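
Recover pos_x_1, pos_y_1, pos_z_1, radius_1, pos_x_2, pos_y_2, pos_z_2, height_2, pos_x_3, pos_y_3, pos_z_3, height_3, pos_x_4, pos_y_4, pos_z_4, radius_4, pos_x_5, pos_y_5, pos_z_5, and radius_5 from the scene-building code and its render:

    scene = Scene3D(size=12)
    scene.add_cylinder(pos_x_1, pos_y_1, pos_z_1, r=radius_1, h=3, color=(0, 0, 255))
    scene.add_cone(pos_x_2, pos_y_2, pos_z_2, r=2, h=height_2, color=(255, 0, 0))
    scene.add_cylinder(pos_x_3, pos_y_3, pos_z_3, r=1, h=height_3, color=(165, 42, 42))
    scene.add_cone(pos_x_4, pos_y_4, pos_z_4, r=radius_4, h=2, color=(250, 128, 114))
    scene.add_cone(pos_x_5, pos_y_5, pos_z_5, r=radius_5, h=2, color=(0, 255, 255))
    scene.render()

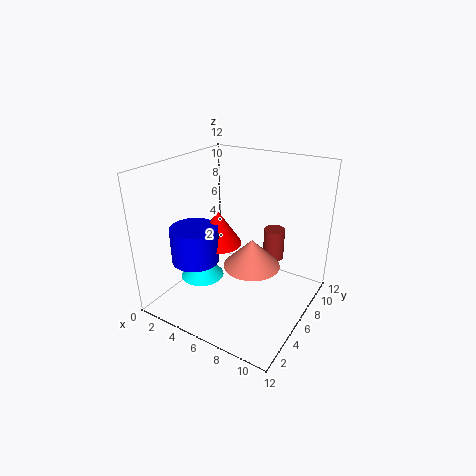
pos_x_1 = 3, pos_y_1 = 4, pos_z_1 = 4, radius_1 = 2, pos_x_2 = 4, pos_y_2 = 6, pos_z_2 = 5, height_2 = 3, pos_x_3 = 7, pos_y_3 = 11, pos_z_3 = 2, height_3 = 3, pos_x_4 = 9, pos_y_4 = 3, pos_z_4 = 6, radius_4 = 2, pos_x_5 = 2, pos_y_5 = 6, pos_z_5 = 1, radius_5 = 2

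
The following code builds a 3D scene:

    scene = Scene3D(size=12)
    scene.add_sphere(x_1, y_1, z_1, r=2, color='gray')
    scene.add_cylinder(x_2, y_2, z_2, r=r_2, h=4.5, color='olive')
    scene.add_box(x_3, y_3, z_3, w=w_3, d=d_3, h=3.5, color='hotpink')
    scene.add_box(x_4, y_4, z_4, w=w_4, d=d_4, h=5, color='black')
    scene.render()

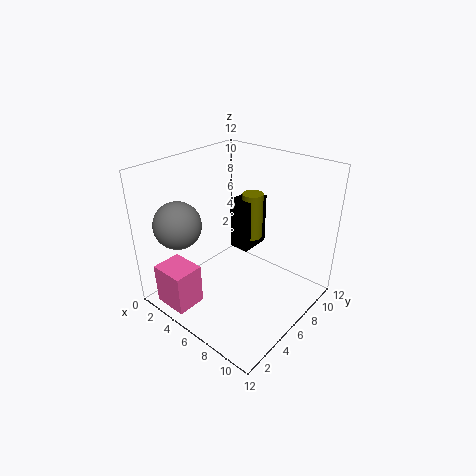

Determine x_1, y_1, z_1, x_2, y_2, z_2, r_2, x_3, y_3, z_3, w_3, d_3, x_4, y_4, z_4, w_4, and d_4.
x_1 = 2, y_1 = 3, z_1 = 7, x_2 = 4, y_2 = 10.5, z_2 = 3.5, r_2 = 1, x_3 = 1.5, y_3 = 0.5, z_3 = 0.5, w_3 = 3, d_3 = 2.5, x_4 = 2.5, y_4 = 9, z_4 = 2.5, w_4 = 2, d_4 = 3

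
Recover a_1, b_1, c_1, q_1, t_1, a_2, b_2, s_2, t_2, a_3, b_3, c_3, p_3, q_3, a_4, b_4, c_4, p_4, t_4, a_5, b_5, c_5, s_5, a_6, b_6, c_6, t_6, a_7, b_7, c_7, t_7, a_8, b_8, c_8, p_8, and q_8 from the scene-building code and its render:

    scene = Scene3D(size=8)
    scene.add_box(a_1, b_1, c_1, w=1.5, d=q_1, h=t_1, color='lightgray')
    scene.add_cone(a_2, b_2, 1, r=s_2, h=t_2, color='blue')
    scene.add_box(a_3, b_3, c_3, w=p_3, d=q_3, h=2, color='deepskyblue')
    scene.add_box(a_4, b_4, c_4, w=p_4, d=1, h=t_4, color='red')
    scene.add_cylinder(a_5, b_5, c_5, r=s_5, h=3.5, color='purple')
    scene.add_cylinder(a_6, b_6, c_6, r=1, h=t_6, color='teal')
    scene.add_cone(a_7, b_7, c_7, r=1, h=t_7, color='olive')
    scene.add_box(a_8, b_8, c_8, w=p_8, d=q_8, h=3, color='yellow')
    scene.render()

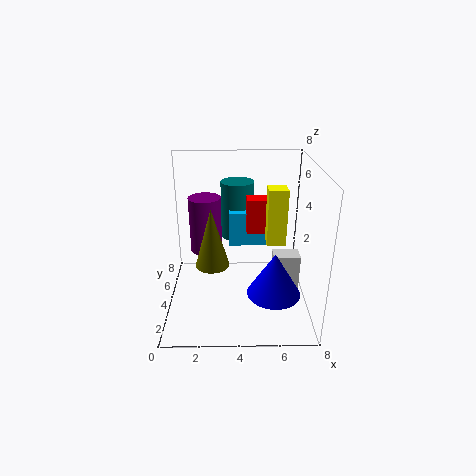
a_1 = 6; b_1 = 3.5; c_1 = 0.5; q_1 = 1; t_1 = 2.5; a_2 = 6; b_2 = 3; s_2 = 1.5; t_2 = 2.5; a_3 = 3.5; b_3 = 5; c_3 = 3; p_3 = 2.5; q_3 = 2; a_4 = 4.5; b_4 = 4.5; c_4 = 4; p_4 = 1.5; t_4 = 2; a_5 = 2; b_5 = 6.5; c_5 = 2; s_5 = 1; a_6 = 4; b_6 = 6.5; c_6 = 3; t_6 = 3.5; a_7 = 2.5; b_7 = 4.5; c_7 = 2; t_7 = 3.5; a_8 = 5.5; b_8 = 3; c_8 = 4; p_8 = 1; q_8 = 1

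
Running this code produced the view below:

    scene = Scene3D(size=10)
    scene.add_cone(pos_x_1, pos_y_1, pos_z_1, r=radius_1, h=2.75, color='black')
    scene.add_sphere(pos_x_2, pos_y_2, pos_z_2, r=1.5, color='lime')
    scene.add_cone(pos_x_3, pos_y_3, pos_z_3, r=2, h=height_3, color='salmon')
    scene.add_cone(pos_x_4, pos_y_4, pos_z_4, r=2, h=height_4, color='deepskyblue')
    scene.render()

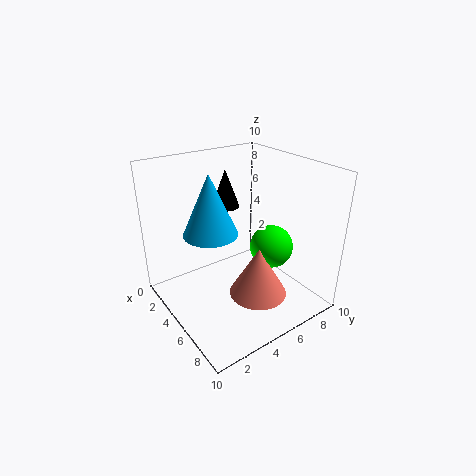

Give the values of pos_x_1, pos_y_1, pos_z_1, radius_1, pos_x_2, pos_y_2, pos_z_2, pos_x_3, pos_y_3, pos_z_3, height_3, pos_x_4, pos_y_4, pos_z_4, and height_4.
pos_x_1 = 2.75; pos_y_1 = 5.5; pos_z_1 = 6.5; radius_1 = 1; pos_x_2 = 6.25; pos_y_2 = 7; pos_z_2 = 4.25; pos_x_3 = 6.75; pos_y_3 = 5.5; pos_z_3 = 1.25; height_3 = 3.5; pos_x_4 = 3; pos_y_4 = 4; pos_z_4 = 4.75; height_4 = 4.5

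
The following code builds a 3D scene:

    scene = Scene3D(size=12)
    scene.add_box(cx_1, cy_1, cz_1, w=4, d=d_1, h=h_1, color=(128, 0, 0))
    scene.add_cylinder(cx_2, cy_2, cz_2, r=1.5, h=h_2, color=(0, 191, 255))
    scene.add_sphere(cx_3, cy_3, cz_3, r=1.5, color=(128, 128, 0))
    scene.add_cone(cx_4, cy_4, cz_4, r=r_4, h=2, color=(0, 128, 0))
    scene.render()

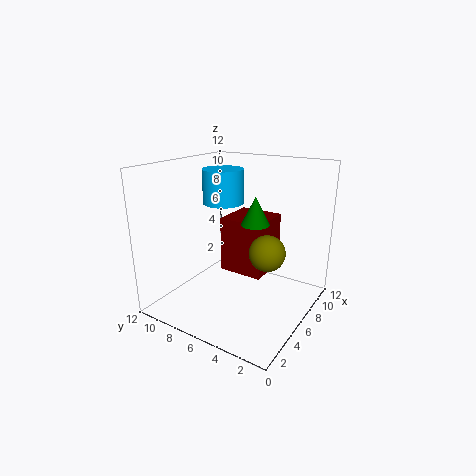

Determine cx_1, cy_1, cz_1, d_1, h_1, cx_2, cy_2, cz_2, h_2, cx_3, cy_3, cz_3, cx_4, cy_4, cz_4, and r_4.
cx_1 = 7; cy_1 = 4.5; cz_1 = 2; d_1 = 4; h_1 = 5; cx_2 = 4; cy_2 = 6; cz_2 = 9.5; h_2 = 2.5; cx_3 = 6.5; cy_3 = 3.5; cz_3 = 5; cx_4 = 3.5; cy_4 = 3; cz_4 = 8.5; r_4 = 1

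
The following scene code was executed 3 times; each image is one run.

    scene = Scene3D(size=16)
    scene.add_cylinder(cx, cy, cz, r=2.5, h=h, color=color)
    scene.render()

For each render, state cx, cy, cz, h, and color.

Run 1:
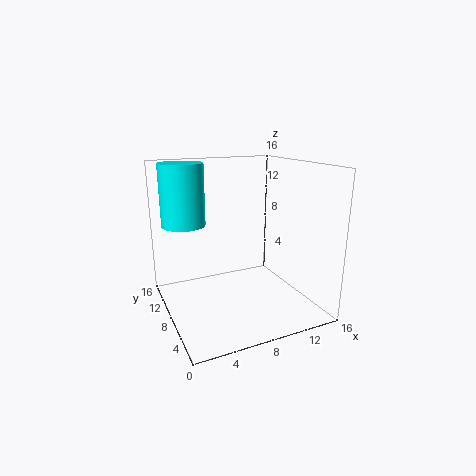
cx = 3, cy = 12, cz = 9, h = 7, color = 'cyan'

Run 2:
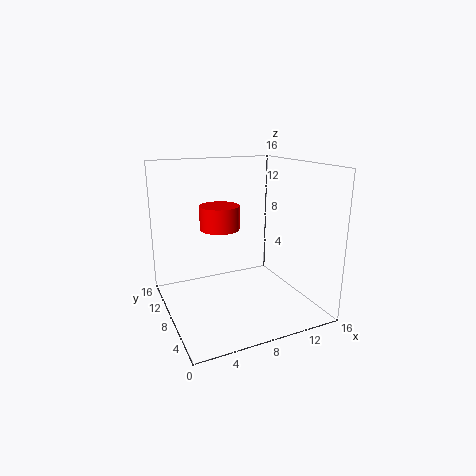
cx = 8, cy = 13.5, cz = 7.5, h = 3, color = 'red'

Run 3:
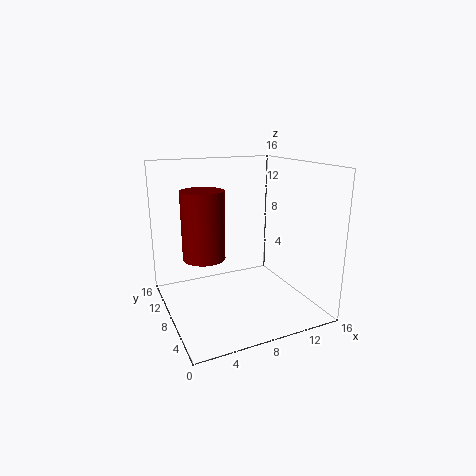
cx = 5, cy = 11, cz = 5, h = 8, color = 'maroon'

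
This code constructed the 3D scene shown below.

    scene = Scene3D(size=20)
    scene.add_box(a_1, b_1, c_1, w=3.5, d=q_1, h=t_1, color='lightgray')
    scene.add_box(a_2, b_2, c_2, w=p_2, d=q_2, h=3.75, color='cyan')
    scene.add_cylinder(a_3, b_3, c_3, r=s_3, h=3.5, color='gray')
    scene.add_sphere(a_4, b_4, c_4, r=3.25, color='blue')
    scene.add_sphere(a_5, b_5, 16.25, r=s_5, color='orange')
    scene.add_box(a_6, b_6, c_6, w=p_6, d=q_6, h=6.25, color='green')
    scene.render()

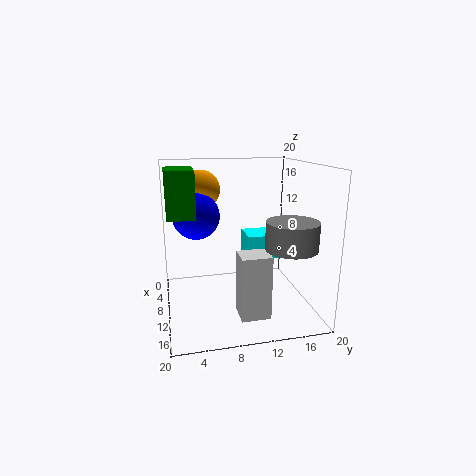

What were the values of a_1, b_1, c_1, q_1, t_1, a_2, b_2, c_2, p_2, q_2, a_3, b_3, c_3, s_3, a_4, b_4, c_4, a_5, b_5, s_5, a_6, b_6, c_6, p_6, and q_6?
a_1 = 12.25
b_1 = 9.25
c_1 = 0.25
q_1 = 4
t_1 = 8.75
a_2 = 1.75
b_2 = 12.5
c_2 = 5
p_2 = 4.75
q_2 = 5.5
a_3 = 16.5
b_3 = 15.25
c_3 = 10.25
s_3 = 3.25
a_4 = 8.25
b_4 = 4.5
c_4 = 13
a_5 = 6
b_5 = 5.5
s_5 = 2.75
a_6 = 5.75
b_6 = 0.5
c_6 = 13.25
p_6 = 5.75
q_6 = 3.75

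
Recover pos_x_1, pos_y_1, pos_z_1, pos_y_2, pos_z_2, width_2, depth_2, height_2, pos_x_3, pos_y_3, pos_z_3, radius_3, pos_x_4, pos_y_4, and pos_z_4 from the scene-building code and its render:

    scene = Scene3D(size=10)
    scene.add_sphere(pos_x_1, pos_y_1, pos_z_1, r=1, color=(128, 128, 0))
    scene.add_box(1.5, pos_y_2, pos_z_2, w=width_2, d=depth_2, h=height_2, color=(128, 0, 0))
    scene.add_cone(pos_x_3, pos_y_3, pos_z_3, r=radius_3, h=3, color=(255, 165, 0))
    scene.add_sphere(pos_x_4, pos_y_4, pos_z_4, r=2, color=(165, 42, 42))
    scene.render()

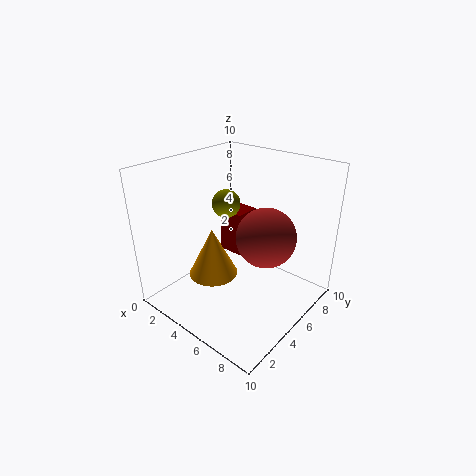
pos_x_1 = 3.5, pos_y_1 = 5.5, pos_z_1 = 7, pos_y_2 = 7, pos_z_2 = 2, width_2 = 2, depth_2 = 2, height_2 = 3.5, pos_x_3 = 5.5, pos_y_3 = 2, pos_z_3 = 4, radius_3 = 1.5, pos_x_4 = 7, pos_y_4 = 5.5, pos_z_4 = 5.5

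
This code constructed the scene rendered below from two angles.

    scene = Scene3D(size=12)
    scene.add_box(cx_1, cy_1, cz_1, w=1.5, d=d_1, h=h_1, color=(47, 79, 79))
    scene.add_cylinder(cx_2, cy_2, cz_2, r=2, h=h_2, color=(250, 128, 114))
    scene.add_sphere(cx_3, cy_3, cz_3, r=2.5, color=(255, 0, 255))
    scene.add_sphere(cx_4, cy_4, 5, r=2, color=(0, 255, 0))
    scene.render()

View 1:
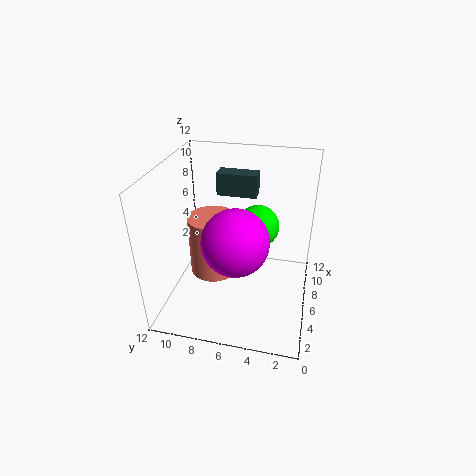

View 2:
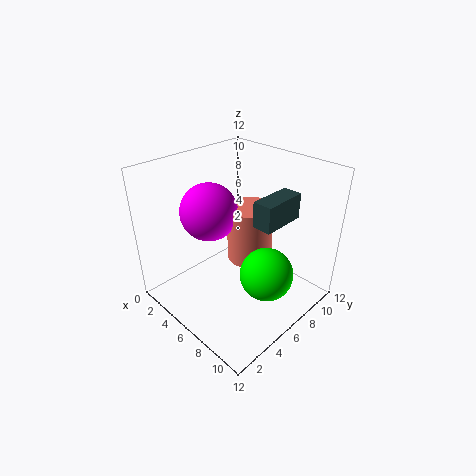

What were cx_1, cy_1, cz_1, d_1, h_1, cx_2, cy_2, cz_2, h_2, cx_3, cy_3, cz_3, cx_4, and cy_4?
cx_1 = 8.5
cy_1 = 5
cz_1 = 8.5
d_1 = 3.5
h_1 = 2
cx_2 = 5.5
cy_2 = 8
cz_2 = 3
h_2 = 5
cx_3 = 3
cy_3 = 5.5
cz_3 = 7.5
cx_4 = 10
cy_4 = 5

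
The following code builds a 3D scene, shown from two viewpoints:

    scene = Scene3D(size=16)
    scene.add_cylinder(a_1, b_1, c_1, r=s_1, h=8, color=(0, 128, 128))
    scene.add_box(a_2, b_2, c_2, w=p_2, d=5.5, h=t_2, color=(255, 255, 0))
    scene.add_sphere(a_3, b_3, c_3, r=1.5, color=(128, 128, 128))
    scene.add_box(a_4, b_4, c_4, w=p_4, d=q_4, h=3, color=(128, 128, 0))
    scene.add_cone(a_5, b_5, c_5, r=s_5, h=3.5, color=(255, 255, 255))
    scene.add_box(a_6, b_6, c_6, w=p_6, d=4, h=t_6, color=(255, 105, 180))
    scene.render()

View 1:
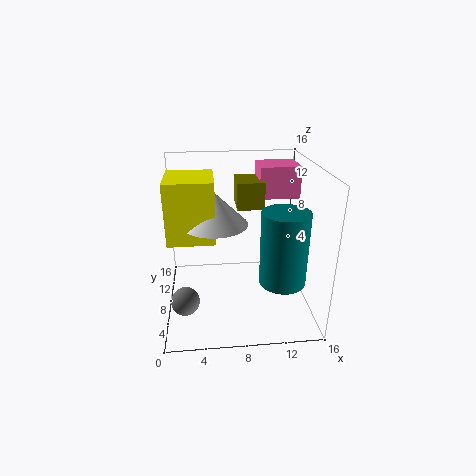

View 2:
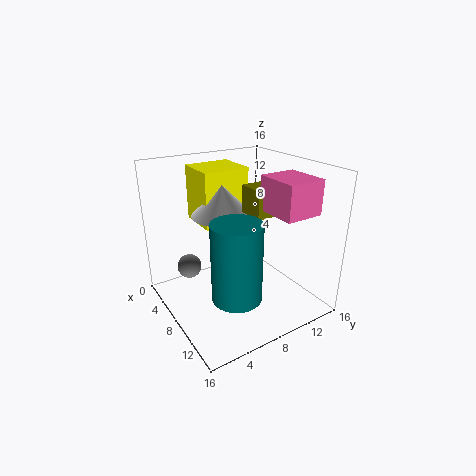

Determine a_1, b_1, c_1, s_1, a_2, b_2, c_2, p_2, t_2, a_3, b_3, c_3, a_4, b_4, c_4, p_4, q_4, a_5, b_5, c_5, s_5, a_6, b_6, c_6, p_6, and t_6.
a_1 = 12.5; b_1 = 5; c_1 = 4; s_1 = 2.5; a_2 = 0.5; b_2 = 5.5; c_2 = 8.5; p_2 = 5; t_2 = 6.5; a_3 = 2; b_3 = 4.5; c_3 = 2.5; a_4 = 8; b_4 = 8.5; c_4 = 11; p_4 = 3; q_4 = 4; a_5 = 5.5; b_5 = 7.5; c_5 = 10; s_5 = 3.5; a_6 = 10.5; b_6 = 9; c_6 = 12; p_6 = 4.5; t_6 = 3.5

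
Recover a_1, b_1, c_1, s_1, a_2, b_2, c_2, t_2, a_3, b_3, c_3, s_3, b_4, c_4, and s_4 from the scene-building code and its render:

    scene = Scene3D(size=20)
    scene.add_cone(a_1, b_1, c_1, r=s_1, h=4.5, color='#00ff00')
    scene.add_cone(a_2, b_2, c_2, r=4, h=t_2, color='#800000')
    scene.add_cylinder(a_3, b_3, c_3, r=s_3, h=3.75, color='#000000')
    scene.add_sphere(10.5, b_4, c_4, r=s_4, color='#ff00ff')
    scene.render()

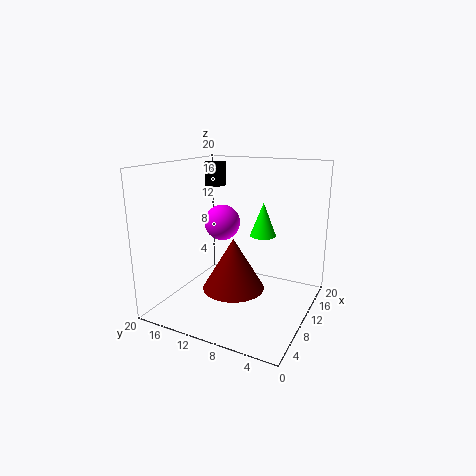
a_1 = 10.5
b_1 = 6.5
c_1 = 10.75
s_1 = 1.75
a_2 = 6.25
b_2 = 8.75
c_2 = 4.5
t_2 = 6.75
a_3 = 18
b_3 = 18.25
c_3 = 15.5
s_3 = 1.75
b_4 = 12.75
c_4 = 11.75
s_4 = 2.5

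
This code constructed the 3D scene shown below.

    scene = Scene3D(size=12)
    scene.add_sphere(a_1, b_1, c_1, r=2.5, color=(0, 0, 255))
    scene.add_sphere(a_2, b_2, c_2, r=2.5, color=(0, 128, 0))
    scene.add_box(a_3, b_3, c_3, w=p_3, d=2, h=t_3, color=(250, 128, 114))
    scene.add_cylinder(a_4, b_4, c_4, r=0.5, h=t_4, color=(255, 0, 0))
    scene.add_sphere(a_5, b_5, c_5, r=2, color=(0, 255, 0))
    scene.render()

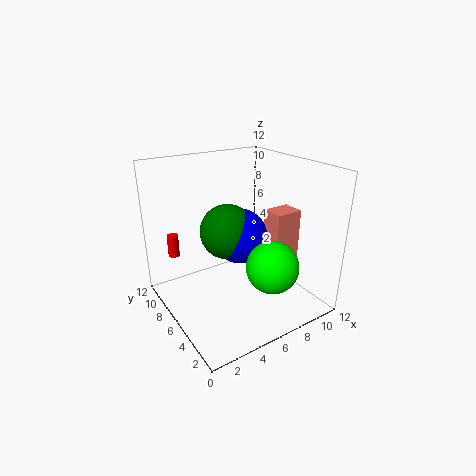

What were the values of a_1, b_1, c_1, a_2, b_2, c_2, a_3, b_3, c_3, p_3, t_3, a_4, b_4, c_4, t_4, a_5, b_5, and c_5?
a_1 = 7.5
b_1 = 8
c_1 = 5
a_2 = 6.5
b_2 = 8.5
c_2 = 5.5
a_3 = 9.5
b_3 = 5
c_3 = 2.5
p_3 = 2.5
t_3 = 5
a_4 = 2
b_4 = 10.5
c_4 = 3.5
t_4 = 2
a_5 = 6.5
b_5 = 2
c_5 = 5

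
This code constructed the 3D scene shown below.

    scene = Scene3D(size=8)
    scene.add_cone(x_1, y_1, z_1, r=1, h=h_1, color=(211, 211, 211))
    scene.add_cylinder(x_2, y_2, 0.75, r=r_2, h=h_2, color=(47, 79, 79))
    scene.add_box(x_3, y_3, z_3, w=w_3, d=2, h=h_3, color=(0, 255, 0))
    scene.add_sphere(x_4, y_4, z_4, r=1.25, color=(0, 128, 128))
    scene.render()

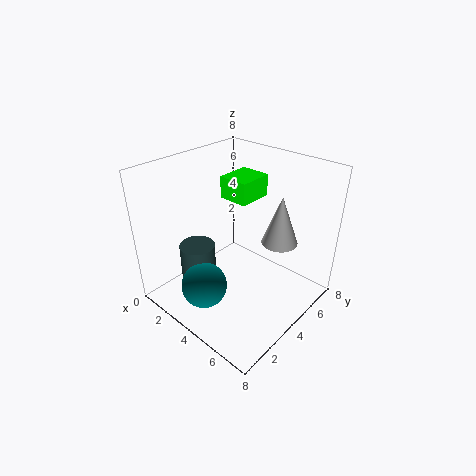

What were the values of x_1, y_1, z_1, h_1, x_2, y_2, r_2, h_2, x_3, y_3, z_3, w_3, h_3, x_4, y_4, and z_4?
x_1 = 5.75
y_1 = 5.5
z_1 = 3.75
h_1 = 2.75
x_2 = 2.25
y_2 = 2.5
r_2 = 1
h_2 = 2.75
x_3 = 2.25
y_3 = 4.5
z_3 = 5.75
w_3 = 1.75
h_3 = 1.25
x_4 = 3.5
y_4 = 1.75
z_4 = 1.75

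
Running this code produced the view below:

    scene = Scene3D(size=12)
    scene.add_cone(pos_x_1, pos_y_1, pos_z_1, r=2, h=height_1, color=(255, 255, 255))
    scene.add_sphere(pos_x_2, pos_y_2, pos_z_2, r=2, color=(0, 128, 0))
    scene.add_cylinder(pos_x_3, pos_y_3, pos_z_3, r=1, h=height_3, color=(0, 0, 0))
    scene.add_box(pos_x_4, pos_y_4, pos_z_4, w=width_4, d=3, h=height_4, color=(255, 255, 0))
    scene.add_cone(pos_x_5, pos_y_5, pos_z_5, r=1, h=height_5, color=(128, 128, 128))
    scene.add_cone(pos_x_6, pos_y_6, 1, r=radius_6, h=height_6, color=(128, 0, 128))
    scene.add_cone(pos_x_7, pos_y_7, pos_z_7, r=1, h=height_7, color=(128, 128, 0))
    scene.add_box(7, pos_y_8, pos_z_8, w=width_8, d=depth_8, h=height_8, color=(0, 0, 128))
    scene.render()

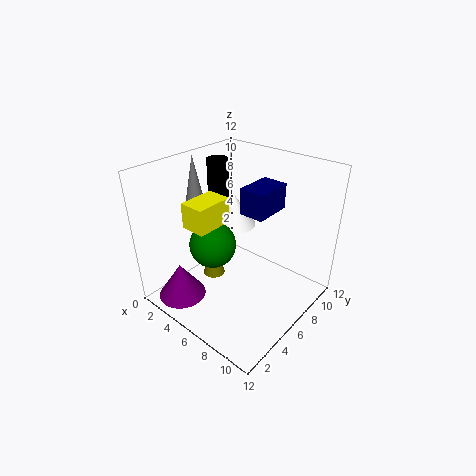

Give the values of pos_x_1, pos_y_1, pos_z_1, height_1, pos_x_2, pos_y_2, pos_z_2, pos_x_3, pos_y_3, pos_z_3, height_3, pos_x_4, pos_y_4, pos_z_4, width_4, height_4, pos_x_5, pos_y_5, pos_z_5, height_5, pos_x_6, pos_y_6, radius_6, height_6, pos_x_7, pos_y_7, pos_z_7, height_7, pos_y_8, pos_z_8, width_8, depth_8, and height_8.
pos_x_1 = 3; pos_y_1 = 9; pos_z_1 = 5; height_1 = 3; pos_x_2 = 4; pos_y_2 = 5; pos_z_2 = 5; pos_x_3 = 1; pos_y_3 = 9; pos_z_3 = 6; height_3 = 5; pos_x_4 = 4; pos_y_4 = 2; pos_z_4 = 8; width_4 = 2; height_4 = 2; pos_x_5 = 1; pos_y_5 = 6; pos_z_5 = 7; height_5 = 5; pos_x_6 = 3; pos_y_6 = 2; radius_6 = 2; height_6 = 3; pos_x_7 = 3; pos_y_7 = 6; pos_z_7 = 1; height_7 = 4; pos_y_8 = 5; pos_z_8 = 9; width_8 = 2; depth_8 = 3; height_8 = 2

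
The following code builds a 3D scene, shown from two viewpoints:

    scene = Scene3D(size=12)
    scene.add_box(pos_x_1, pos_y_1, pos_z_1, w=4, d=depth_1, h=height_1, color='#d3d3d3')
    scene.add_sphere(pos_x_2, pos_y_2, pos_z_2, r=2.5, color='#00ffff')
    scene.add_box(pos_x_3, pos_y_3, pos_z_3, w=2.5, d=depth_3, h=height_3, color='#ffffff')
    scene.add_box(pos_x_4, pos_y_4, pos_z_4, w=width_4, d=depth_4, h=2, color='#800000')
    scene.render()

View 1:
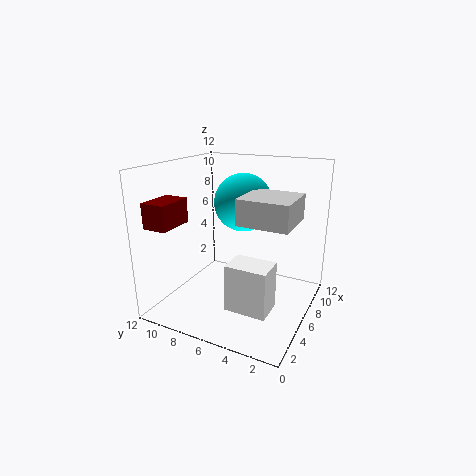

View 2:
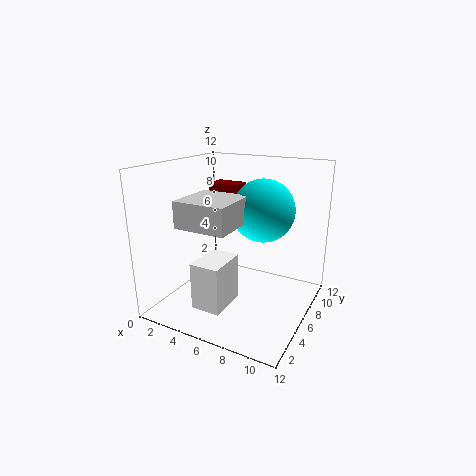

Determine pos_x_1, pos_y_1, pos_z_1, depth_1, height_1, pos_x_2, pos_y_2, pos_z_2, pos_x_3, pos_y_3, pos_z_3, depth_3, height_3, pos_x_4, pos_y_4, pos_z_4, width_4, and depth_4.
pos_x_1 = 3.5, pos_y_1 = 1, pos_z_1 = 8, depth_1 = 4, height_1 = 2, pos_x_2 = 8, pos_y_2 = 6.5, pos_z_2 = 8.5, pos_x_3 = 3.5, pos_y_3 = 2.5, pos_z_3 = 0.5, depth_3 = 3.5, height_3 = 4, pos_x_4 = 1, pos_y_4 = 9.5, pos_z_4 = 7.5, width_4 = 3, depth_4 = 2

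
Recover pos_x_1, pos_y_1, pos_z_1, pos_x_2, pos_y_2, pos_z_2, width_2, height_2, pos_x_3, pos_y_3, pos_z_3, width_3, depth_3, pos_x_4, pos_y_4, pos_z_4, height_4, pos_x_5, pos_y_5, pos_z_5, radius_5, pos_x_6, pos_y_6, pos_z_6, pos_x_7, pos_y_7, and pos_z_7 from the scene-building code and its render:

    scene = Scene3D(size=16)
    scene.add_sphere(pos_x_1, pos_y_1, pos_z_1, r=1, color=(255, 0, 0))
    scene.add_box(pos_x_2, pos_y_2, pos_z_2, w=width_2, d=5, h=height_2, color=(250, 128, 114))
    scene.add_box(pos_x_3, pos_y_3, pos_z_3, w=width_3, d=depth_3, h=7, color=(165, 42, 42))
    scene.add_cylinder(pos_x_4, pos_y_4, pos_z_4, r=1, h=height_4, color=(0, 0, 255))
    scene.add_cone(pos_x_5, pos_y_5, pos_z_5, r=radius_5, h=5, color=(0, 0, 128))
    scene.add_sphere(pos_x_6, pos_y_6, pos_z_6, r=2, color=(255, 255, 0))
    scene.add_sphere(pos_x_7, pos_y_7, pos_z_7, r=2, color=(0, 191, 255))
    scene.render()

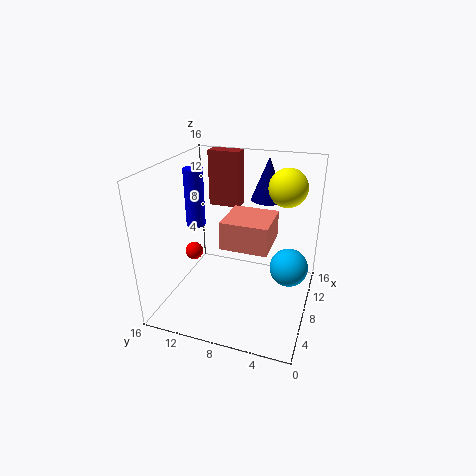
pos_x_1 = 7; pos_y_1 = 13; pos_z_1 = 6; pos_x_2 = 5; pos_y_2 = 4; pos_z_2 = 8; width_2 = 5; height_2 = 3; pos_x_3 = 14; pos_y_3 = 10; pos_z_3 = 9; width_3 = 2; depth_3 = 4; pos_x_4 = 6; pos_y_4 = 12; pos_z_4 = 10; height_4 = 6; pos_x_5 = 13; pos_y_5 = 6; pos_z_5 = 11; radius_5 = 2; pos_x_6 = 9; pos_y_6 = 3; pos_z_6 = 14; pos_x_7 = 7; pos_y_7 = 2; pos_z_7 = 6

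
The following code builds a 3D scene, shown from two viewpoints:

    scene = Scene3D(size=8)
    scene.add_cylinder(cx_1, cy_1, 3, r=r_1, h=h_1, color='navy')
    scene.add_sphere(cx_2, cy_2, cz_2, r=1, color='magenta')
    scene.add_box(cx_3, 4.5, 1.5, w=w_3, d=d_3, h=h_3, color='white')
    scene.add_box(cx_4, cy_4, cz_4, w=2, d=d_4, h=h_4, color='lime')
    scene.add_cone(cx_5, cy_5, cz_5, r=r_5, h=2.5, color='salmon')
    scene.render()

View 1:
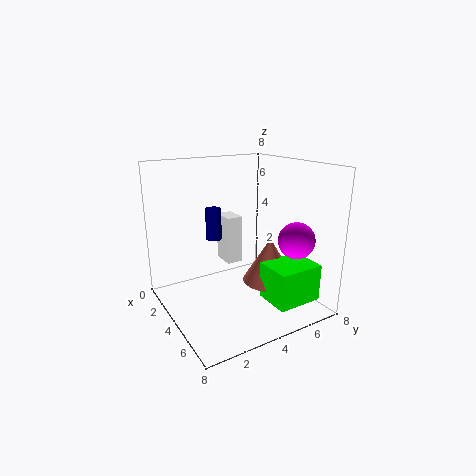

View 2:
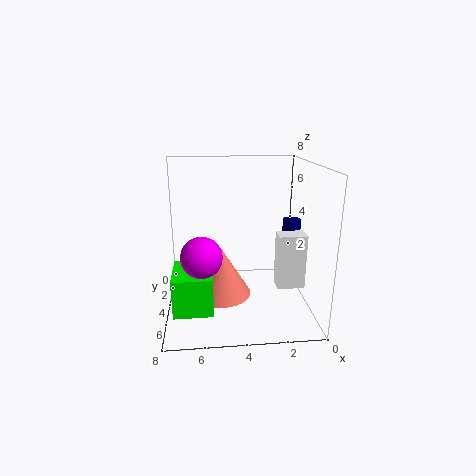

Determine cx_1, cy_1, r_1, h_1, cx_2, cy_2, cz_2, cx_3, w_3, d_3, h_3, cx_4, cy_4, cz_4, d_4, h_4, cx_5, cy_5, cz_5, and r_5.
cx_1 = 1, cy_1 = 4, r_1 = 0.5, h_1 = 2, cx_2 = 6, cy_2 = 6.5, cz_2 = 4, cx_3 = 0.5, w_3 = 1.5, d_3 = 1, h_3 = 3, cx_4 = 5.5, cy_4 = 4.5, cz_4 = 1, d_4 = 2.5, h_4 = 2, cx_5 = 5, cy_5 = 5.5, cz_5 = 1.5, r_5 = 1.5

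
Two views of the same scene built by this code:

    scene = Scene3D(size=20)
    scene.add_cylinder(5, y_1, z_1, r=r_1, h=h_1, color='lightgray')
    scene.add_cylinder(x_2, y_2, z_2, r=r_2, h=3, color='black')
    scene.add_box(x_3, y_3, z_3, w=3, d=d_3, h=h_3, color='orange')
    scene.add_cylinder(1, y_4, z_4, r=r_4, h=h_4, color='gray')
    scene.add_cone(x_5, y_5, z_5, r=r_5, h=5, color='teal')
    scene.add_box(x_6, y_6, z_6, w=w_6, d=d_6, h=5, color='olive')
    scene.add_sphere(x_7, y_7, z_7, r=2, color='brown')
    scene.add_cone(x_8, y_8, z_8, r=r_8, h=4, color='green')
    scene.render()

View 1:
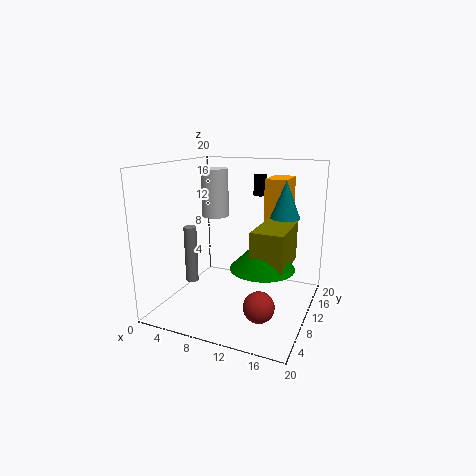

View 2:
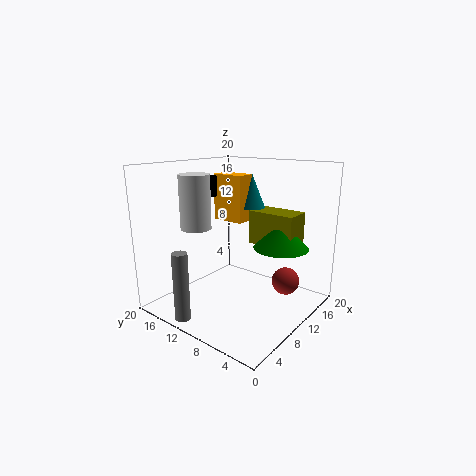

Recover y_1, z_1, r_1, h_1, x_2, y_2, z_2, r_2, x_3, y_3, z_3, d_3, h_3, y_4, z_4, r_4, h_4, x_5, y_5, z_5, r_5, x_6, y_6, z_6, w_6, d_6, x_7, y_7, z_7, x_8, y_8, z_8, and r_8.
y_1 = 13
z_1 = 12
r_1 = 2
h_1 = 7
x_2 = 11
y_2 = 16
z_2 = 15
r_2 = 1
x_3 = 13
y_3 = 12
z_3 = 11
d_3 = 5
h_3 = 7
y_4 = 12
z_4 = 1
r_4 = 1
h_4 = 9
x_5 = 16
y_5 = 12
z_5 = 13
r_5 = 2
x_6 = 14
y_6 = 4
z_6 = 8
w_6 = 4
d_6 = 7
x_7 = 15
y_7 = 5
z_7 = 3
x_8 = 15
y_8 = 6
z_8 = 8
r_8 = 4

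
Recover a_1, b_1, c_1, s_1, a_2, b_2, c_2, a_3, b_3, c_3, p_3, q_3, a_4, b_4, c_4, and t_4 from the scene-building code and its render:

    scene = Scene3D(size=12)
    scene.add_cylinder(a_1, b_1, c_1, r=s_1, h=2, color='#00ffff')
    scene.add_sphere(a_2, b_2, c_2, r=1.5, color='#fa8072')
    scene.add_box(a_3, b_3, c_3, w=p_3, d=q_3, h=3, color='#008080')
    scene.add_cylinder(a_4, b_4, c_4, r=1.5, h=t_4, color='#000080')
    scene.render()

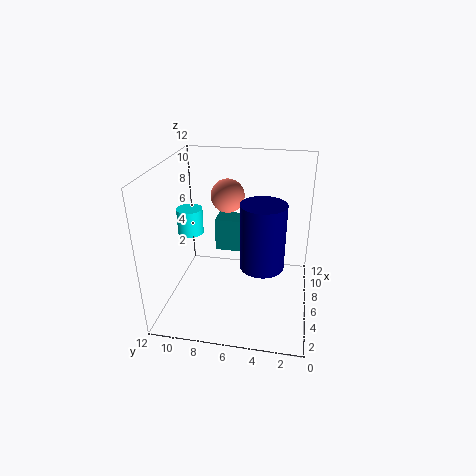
a_1 = 4.5; b_1 = 9.5; c_1 = 7; s_1 = 1; a_2 = 9; b_2 = 7.5; c_2 = 8.5; a_3 = 8; b_3 = 5.5; c_3 = 3.5; p_3 = 2; q_3 = 3; a_4 = 1.5; b_4 = 3.5; c_4 = 6.5; t_4 = 4.5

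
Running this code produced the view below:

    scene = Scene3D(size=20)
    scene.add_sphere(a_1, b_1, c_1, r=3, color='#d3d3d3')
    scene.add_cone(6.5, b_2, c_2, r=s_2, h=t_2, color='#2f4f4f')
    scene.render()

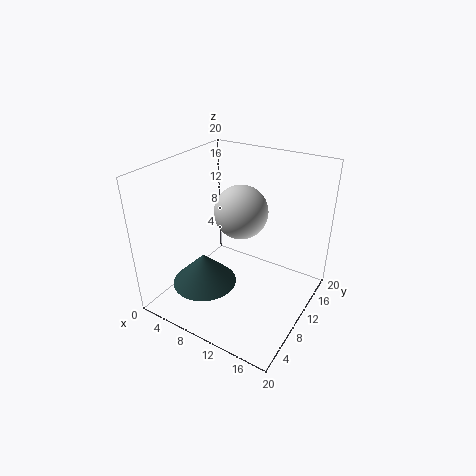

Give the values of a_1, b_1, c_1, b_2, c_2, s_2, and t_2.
a_1 = 13.5
b_1 = 5
c_1 = 17
b_2 = 6.5
c_2 = 3.5
s_2 = 4.5
t_2 = 4.5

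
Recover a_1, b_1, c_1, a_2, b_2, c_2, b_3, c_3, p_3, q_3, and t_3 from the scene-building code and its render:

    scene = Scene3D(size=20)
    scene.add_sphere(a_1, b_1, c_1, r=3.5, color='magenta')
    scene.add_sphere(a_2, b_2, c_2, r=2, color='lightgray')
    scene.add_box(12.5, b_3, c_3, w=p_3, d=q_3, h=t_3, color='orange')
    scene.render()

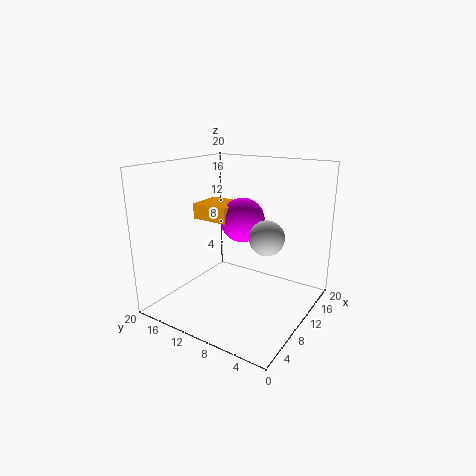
a_1 = 16; b_1 = 13; c_1 = 10.5; a_2 = 5; b_2 = 3; c_2 = 13; b_3 = 14; c_3 = 10.5; p_3 = 5.5; q_3 = 6; t_3 = 2.5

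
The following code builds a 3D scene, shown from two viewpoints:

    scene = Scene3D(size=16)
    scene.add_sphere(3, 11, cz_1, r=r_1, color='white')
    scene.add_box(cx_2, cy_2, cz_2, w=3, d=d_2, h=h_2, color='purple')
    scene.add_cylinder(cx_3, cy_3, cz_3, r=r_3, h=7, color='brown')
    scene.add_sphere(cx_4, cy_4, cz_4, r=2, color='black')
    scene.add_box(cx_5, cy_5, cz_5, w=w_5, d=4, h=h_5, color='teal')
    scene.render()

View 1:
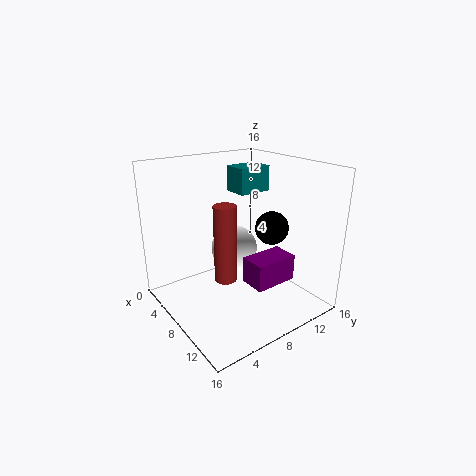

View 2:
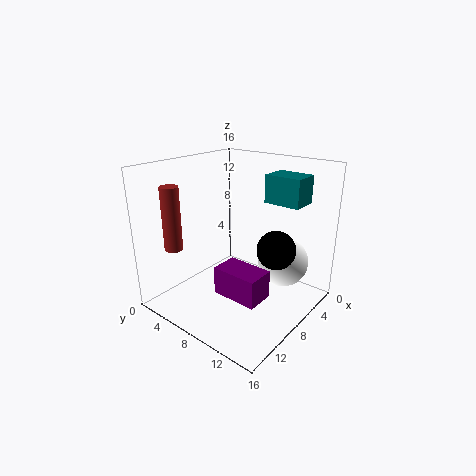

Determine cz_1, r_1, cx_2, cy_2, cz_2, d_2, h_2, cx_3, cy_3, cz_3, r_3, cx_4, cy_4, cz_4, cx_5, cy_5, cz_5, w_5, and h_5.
cz_1 = 4, r_1 = 3, cx_2 = 9, cy_2 = 8, cz_2 = 3, d_2 = 5, h_2 = 3, cx_3 = 13, cy_3 = 3, cz_3 = 7, r_3 = 1, cx_4 = 8, cy_4 = 13, cz_4 = 8, cx_5 = 3, cy_5 = 10, cz_5 = 12, w_5 = 3, h_5 = 3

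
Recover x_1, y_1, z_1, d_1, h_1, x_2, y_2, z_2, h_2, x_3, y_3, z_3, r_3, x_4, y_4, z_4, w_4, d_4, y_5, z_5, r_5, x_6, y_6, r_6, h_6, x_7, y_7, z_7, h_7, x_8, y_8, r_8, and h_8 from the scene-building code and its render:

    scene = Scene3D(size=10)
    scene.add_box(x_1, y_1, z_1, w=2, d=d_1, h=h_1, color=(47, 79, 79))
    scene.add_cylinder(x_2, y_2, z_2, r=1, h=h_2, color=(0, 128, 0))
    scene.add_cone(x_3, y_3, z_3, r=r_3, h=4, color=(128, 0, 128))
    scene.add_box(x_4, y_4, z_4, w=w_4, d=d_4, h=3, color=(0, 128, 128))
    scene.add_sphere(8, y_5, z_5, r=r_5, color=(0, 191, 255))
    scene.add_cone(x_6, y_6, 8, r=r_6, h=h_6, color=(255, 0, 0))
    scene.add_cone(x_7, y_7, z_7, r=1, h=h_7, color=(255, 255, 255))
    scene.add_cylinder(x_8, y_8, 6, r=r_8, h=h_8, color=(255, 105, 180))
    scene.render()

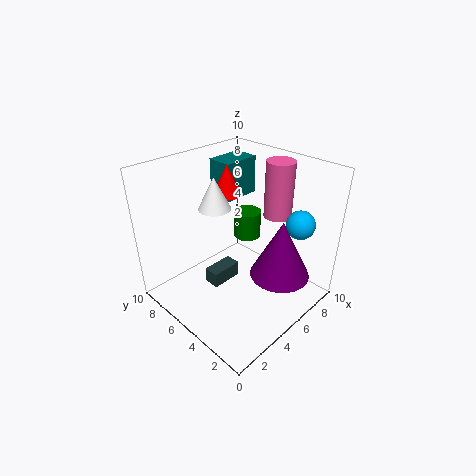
x_1 = 2
y_1 = 4
z_1 = 3
d_1 = 1
h_1 = 1
x_2 = 7
y_2 = 6
z_2 = 4
h_2 = 2
x_3 = 6
y_3 = 2
z_3 = 3
r_3 = 2
x_4 = 7
y_4 = 8
z_4 = 6
w_4 = 3
d_4 = 2
y_5 = 2
z_5 = 6
r_5 = 1
x_6 = 5
y_6 = 6
r_6 = 1
h_6 = 2
x_7 = 3
y_7 = 5
z_7 = 8
h_7 = 2
x_8 = 8
y_8 = 4
r_8 = 1
h_8 = 4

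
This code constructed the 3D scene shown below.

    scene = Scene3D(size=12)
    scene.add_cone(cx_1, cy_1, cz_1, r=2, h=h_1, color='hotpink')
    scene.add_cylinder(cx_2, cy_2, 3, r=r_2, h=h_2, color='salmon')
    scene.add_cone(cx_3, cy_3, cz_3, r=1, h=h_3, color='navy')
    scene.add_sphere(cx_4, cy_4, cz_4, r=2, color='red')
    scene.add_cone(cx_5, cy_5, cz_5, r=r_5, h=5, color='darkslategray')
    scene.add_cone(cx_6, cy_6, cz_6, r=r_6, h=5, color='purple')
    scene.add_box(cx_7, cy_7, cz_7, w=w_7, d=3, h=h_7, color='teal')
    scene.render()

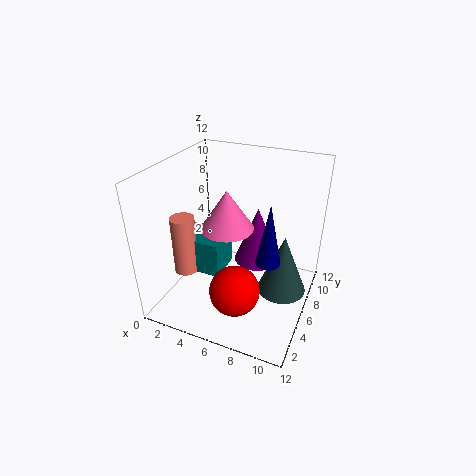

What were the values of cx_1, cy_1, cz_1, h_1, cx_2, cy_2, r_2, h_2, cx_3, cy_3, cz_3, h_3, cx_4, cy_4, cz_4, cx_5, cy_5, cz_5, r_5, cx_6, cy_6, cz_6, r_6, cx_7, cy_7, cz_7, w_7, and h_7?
cx_1 = 6
cy_1 = 4
cz_1 = 8
h_1 = 3
cx_2 = 2
cy_2 = 4
r_2 = 1
h_2 = 5
cx_3 = 9
cy_3 = 5
cz_3 = 5
h_3 = 5
cx_4 = 7
cy_4 = 3
cz_4 = 3
cx_5 = 10
cy_5 = 6
cz_5 = 2
r_5 = 2
cx_6 = 7
cy_6 = 8
cz_6 = 3
r_6 = 2
cx_7 = 1
cy_7 = 4
cz_7 = 3
w_7 = 4
h_7 = 3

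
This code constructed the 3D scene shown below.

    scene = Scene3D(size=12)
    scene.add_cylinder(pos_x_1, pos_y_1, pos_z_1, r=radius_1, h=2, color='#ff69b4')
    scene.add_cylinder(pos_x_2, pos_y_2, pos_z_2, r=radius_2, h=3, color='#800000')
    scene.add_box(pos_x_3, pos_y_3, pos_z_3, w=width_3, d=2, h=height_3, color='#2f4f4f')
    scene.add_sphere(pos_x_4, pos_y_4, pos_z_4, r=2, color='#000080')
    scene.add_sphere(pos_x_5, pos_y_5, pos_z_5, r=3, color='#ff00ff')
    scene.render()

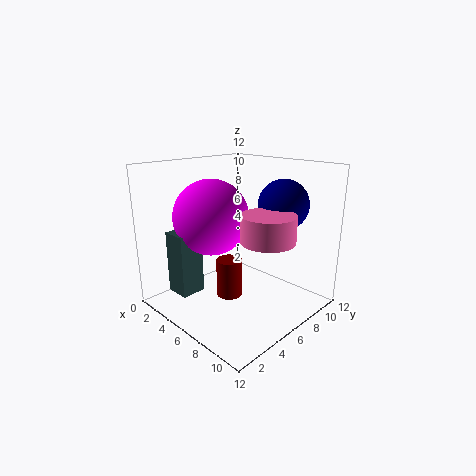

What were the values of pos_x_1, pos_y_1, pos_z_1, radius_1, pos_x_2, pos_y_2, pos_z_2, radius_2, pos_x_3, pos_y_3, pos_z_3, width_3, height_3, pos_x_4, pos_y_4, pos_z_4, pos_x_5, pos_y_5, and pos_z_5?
pos_x_1 = 10
pos_y_1 = 5
pos_z_1 = 7
radius_1 = 2
pos_x_2 = 7
pos_y_2 = 4
pos_z_2 = 2
radius_2 = 1
pos_x_3 = 3
pos_y_3 = 1
pos_z_3 = 2
width_3 = 2
height_3 = 5
pos_x_4 = 9
pos_y_4 = 8
pos_z_4 = 9
pos_x_5 = 5
pos_y_5 = 4
pos_z_5 = 8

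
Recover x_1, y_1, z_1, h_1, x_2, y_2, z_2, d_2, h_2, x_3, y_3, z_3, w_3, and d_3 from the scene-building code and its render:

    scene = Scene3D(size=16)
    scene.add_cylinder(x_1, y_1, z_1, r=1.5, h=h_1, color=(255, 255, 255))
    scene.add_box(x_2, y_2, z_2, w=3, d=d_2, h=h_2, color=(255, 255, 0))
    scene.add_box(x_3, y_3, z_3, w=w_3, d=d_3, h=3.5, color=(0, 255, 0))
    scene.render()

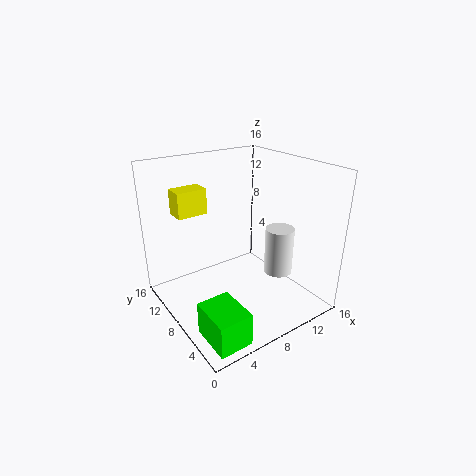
x_1 = 10.5, y_1 = 4, z_1 = 5, h_1 = 5, x_2 = 1, y_2 = 7.5, z_2 = 12, d_2 = 2, h_2 = 2.5, x_3 = 1, y_3 = 0.5, z_3 = 0.5, w_3 = 3.5, d_3 = 4.5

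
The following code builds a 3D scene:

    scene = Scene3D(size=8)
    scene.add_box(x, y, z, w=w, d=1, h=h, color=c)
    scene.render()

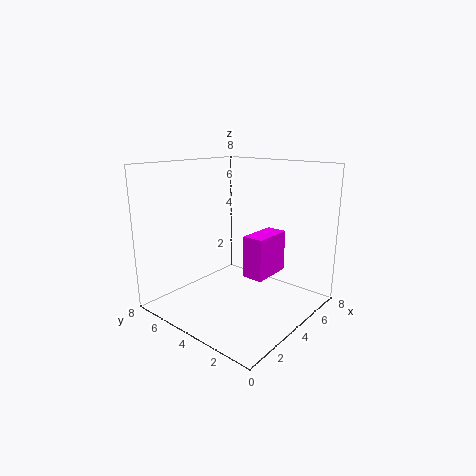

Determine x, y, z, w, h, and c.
x = 2
y = 1
z = 3
w = 2
h = 2
c = 'magenta'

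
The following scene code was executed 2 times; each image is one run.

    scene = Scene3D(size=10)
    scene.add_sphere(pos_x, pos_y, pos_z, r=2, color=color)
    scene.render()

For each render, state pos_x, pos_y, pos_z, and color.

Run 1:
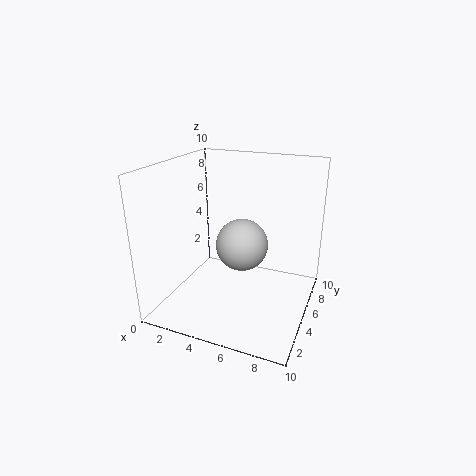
pos_x = 4.5
pos_y = 7
pos_z = 3.5
color = 'lightgray'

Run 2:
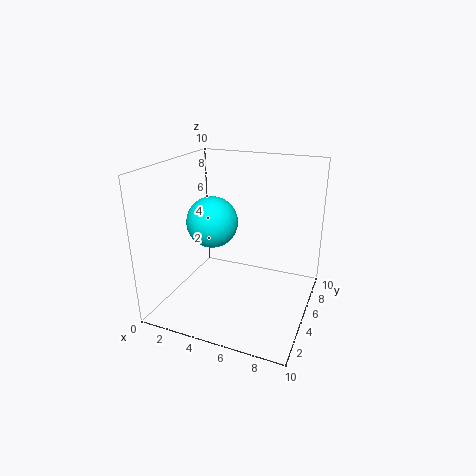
pos_x = 2
pos_y = 7
pos_z = 5
color = 'cyan'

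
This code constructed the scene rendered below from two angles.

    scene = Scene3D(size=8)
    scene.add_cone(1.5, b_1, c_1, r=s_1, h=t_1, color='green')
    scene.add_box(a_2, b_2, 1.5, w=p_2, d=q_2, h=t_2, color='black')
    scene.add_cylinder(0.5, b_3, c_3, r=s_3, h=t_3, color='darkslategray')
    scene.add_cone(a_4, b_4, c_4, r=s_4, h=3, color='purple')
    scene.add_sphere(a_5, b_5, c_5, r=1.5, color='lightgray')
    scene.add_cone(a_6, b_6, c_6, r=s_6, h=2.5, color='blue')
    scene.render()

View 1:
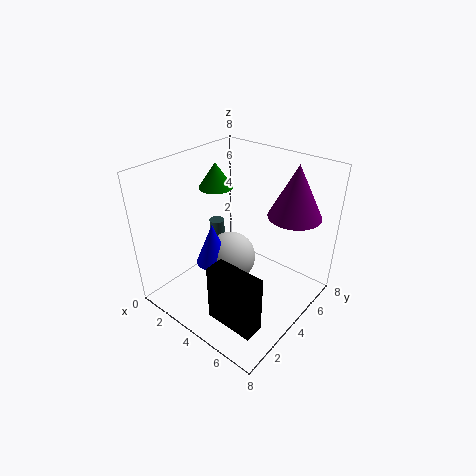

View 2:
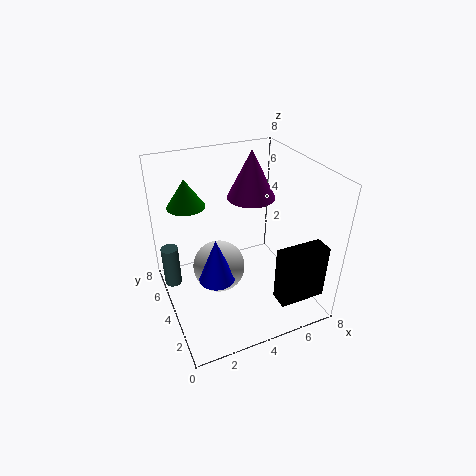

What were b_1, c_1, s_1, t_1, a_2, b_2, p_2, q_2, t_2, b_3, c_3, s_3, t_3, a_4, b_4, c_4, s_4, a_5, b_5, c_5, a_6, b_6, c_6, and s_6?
b_1 = 5, c_1 = 6, s_1 = 1, t_1 = 1.5, a_2 = 5, b_2 = 0.5, p_2 = 2.5, q_2 = 1, t_2 = 3, b_3 = 6, c_3 = 0.5, s_3 = 0.5, t_3 = 2.5, a_4 = 6, b_4 = 6.5, c_4 = 5, s_4 = 1.5, a_5 = 3, b_5 = 4.5, c_5 = 2, a_6 = 2.5, b_6 = 3.5, c_6 = 2, s_6 = 1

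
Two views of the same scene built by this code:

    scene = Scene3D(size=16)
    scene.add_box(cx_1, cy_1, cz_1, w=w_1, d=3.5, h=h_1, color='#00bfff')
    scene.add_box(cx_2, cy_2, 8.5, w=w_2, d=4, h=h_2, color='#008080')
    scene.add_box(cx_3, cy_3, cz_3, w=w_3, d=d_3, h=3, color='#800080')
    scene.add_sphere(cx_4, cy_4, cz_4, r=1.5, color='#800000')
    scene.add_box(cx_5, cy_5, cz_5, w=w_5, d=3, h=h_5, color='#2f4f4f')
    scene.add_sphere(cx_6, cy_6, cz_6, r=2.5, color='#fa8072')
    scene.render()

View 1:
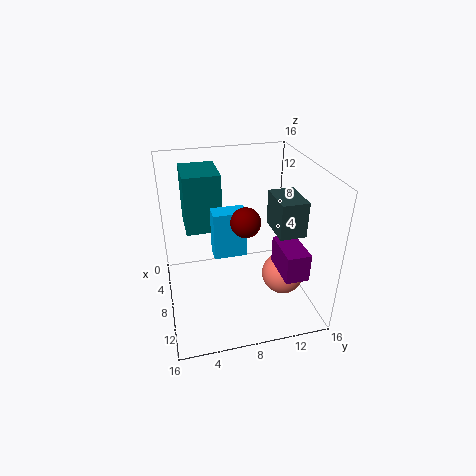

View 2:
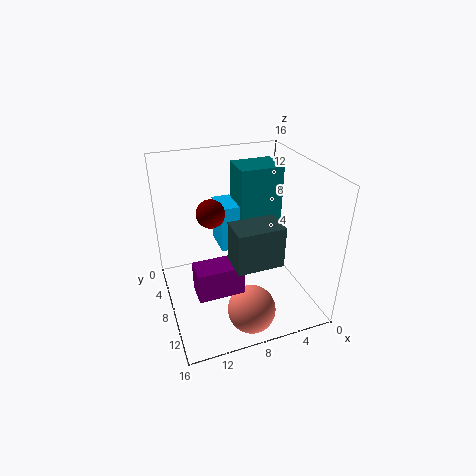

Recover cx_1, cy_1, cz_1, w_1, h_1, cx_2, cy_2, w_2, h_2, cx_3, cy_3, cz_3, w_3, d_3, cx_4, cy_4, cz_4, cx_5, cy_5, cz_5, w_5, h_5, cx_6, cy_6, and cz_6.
cx_1 = 8, cy_1 = 5, cz_1 = 7, w_1 = 2, h_1 = 5, cx_2 = 2, cy_2 = 2.5, w_2 = 5, h_2 = 6.5, cx_3 = 9.5, cy_3 = 11.5, cz_3 = 5.5, w_3 = 4.5, d_3 = 2.5, cx_4 = 11, cy_4 = 8, cz_4 = 11.5, cx_5 = 6, cy_5 = 12, cz_5 = 8.5, w_5 = 4.5, h_5 = 4, cx_6 = 8.5, cy_6 = 13.5, cz_6 = 2.5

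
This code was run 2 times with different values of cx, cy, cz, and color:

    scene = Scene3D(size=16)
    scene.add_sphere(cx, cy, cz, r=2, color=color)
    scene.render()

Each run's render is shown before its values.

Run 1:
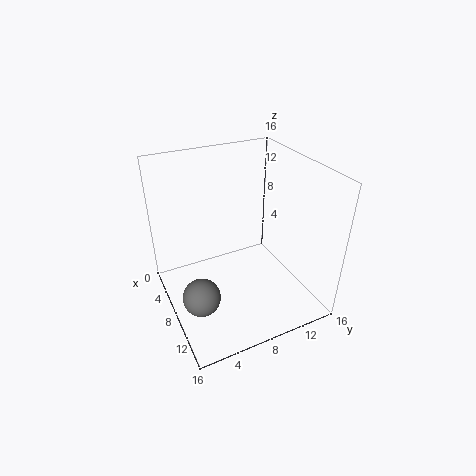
cx = 10.5, cy = 2.5, cz = 3.5, color = 'gray'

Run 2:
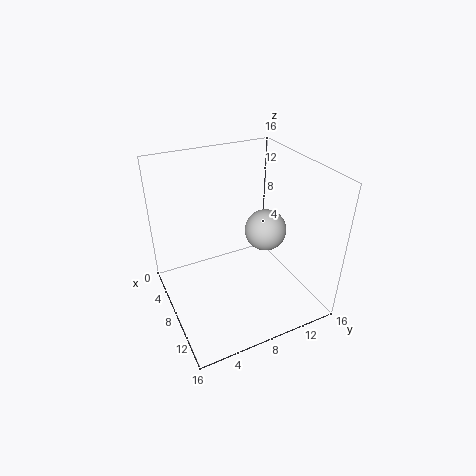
cx = 12, cy = 9, cz = 11, color = 'lightgray'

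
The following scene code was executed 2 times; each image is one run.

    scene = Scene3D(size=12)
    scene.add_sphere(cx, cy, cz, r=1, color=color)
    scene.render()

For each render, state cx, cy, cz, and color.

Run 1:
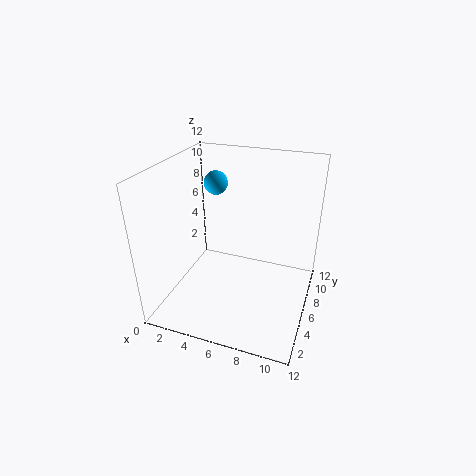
cx = 3.5
cy = 7.5
cz = 10
color = 'deepskyblue'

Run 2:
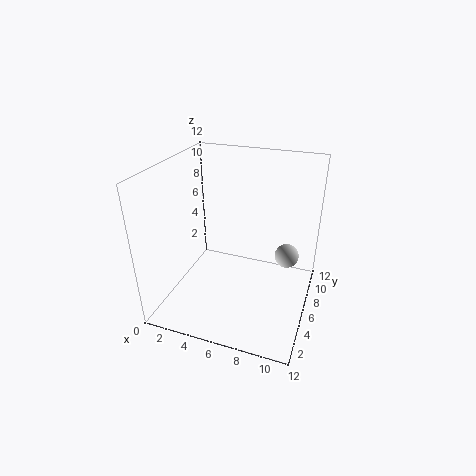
cx = 10
cy = 7
cz = 4.5
color = 'lightgray'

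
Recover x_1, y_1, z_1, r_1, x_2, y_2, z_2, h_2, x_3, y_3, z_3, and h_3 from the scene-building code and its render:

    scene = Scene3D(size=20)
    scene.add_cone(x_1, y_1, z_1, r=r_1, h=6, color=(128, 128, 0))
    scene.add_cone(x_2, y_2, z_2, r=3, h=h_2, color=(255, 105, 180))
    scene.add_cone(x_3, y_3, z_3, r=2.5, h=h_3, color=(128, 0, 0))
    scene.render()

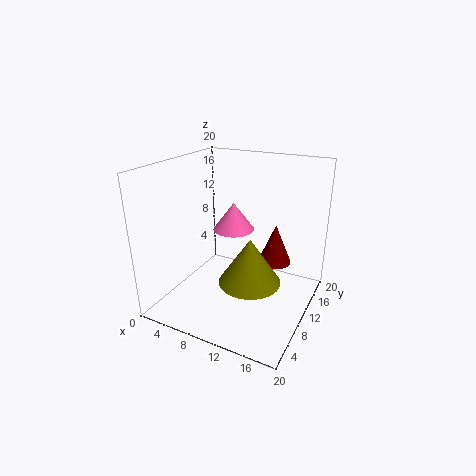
x_1 = 13.5
y_1 = 6.5
z_1 = 6
r_1 = 4
x_2 = 8
y_2 = 12.5
z_2 = 10
h_2 = 4
x_3 = 13.5
y_3 = 15.5
z_3 = 4.5
h_3 = 6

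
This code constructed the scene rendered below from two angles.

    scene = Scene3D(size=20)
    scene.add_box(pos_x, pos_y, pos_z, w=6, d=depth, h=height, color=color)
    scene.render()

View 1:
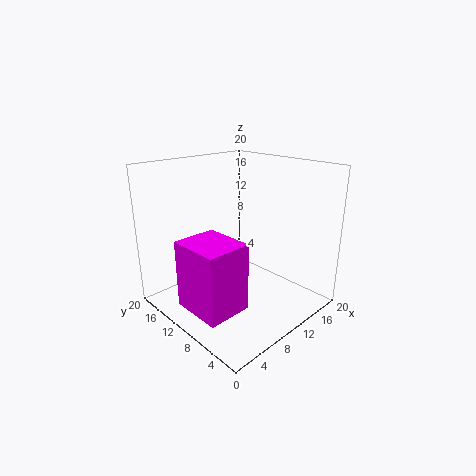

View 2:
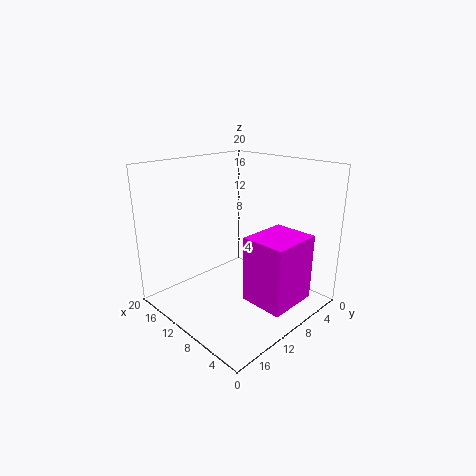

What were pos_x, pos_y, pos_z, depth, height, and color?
pos_x = 1
pos_y = 5
pos_z = 2.5
depth = 7
height = 9
color = 'magenta'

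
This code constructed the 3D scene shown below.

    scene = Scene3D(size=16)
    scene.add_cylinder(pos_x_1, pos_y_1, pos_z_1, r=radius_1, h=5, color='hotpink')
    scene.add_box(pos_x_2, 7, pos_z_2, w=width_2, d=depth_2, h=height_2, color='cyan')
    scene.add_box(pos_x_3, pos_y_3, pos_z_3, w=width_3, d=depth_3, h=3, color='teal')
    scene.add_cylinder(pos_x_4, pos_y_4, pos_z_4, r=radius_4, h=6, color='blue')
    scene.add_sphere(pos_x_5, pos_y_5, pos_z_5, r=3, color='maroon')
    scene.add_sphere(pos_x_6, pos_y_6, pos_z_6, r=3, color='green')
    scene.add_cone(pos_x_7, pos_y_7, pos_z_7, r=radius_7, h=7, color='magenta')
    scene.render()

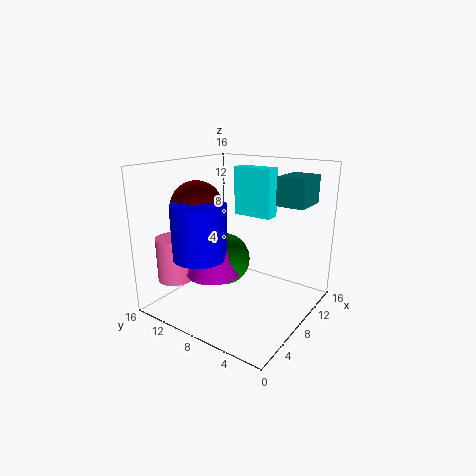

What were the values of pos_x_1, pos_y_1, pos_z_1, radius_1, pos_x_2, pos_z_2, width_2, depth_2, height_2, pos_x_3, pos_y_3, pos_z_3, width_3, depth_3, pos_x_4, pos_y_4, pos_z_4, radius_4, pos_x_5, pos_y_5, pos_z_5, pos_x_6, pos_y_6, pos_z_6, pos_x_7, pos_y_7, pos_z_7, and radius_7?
pos_x_1 = 4, pos_y_1 = 14, pos_z_1 = 3, radius_1 = 2, pos_x_2 = 13, pos_z_2 = 9, width_2 = 2, depth_2 = 5, height_2 = 6, pos_x_3 = 9, pos_y_3 = 1, pos_z_3 = 12, width_3 = 4, depth_3 = 3, pos_x_4 = 5, pos_y_4 = 11, pos_z_4 = 6, radius_4 = 3, pos_x_5 = 7, pos_y_5 = 13, pos_z_5 = 11, pos_x_6 = 8, pos_y_6 = 10, pos_z_6 = 5, pos_x_7 = 6, pos_y_7 = 10, pos_z_7 = 4, radius_7 = 3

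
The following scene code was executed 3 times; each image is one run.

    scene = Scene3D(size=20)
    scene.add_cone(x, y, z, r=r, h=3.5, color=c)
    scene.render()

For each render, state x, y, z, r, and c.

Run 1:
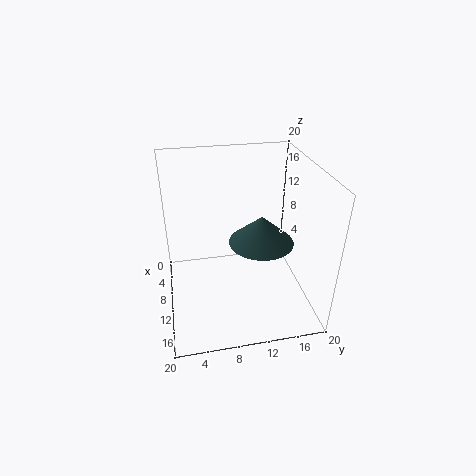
x = 14.5
y = 12
z = 12
r = 4
c = 'darkslategray'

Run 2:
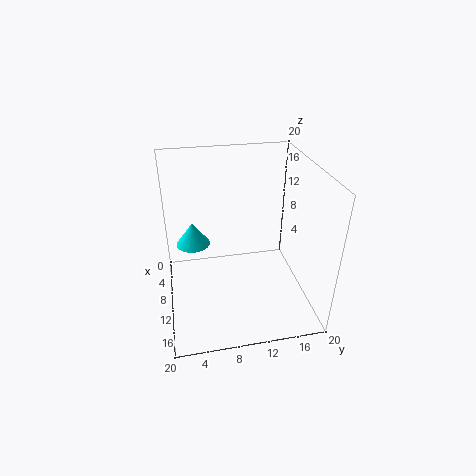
x = 5.5
y = 4
z = 7
r = 2.5
c = 'cyan'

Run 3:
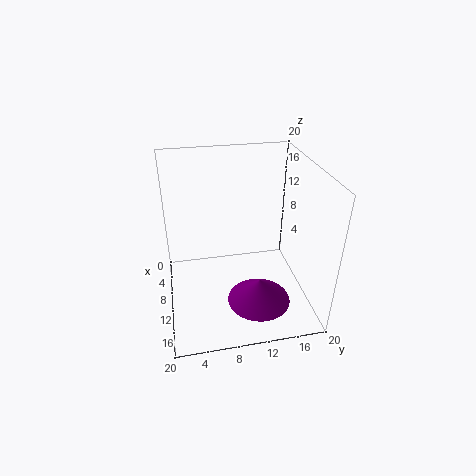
x = 13
y = 12.5
z = 1
r = 4.5
c = 'purple'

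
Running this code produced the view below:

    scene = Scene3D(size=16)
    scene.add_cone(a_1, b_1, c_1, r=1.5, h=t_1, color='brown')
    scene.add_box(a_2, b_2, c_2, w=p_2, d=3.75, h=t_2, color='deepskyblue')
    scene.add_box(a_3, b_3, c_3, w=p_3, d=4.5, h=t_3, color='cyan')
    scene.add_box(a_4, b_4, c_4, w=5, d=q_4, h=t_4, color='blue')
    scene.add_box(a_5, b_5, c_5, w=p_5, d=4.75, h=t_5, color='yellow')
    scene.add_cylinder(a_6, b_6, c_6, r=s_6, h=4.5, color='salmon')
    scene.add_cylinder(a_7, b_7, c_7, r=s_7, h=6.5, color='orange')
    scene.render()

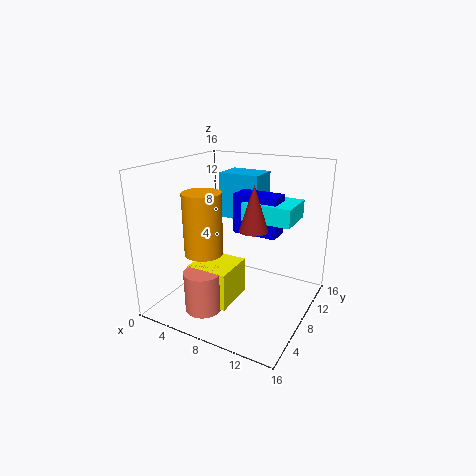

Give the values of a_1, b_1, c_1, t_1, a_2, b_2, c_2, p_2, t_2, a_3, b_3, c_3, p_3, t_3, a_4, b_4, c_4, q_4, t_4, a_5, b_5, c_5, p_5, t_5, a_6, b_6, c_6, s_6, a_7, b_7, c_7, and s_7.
a_1 = 10.5
b_1 = 6.75
c_1 = 9.75
t_1 = 4.75
a_2 = 3.5
b_2 = 11.5
c_2 = 8.75
p_2 = 5
t_2 = 5.5
a_3 = 8.25
b_3 = 8.25
c_3 = 10
p_3 = 5.5
t_3 = 2
a_4 = 7
b_4 = 8.75
c_4 = 8.25
q_4 = 2.5
t_4 = 4.5
a_5 = 3.75
b_5 = 4
c_5 = 1
p_5 = 4.75
t_5 = 4.25
a_6 = 6
b_6 = 3.75
c_6 = 0.75
s_6 = 2
a_7 = 6
b_7 = 4.25
c_7 = 7.25
s_7 = 2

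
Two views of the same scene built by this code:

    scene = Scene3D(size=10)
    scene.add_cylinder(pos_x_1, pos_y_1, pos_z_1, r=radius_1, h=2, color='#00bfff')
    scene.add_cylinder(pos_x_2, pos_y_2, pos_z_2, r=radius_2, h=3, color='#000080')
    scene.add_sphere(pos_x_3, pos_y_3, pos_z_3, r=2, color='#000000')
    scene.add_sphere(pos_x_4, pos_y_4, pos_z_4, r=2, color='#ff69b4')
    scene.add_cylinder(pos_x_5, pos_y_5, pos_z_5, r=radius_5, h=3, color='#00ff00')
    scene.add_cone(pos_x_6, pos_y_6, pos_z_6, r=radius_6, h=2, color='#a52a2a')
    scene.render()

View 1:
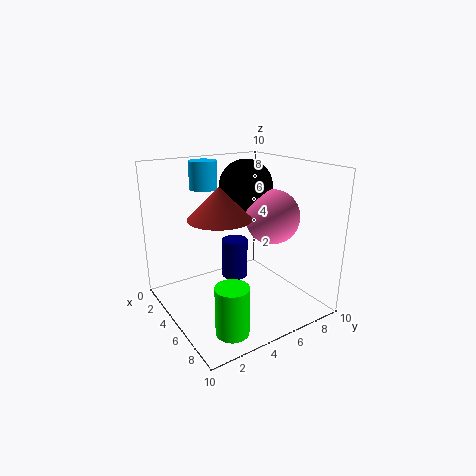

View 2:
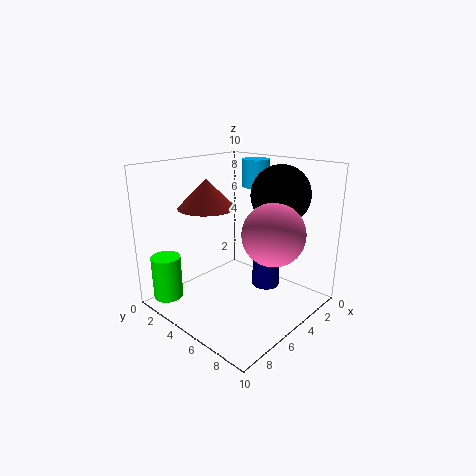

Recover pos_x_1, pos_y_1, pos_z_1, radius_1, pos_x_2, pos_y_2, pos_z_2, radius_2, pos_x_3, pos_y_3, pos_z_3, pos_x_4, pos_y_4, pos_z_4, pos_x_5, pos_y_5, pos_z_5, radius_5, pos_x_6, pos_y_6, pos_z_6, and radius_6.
pos_x_1 = 2, pos_y_1 = 4, pos_z_1 = 8, radius_1 = 1, pos_x_2 = 3, pos_y_2 = 6, pos_z_2 = 1, radius_2 = 1, pos_x_3 = 3, pos_y_3 = 7, pos_z_3 = 8, pos_x_4 = 5, pos_y_4 = 8, pos_z_4 = 6, pos_x_5 = 9, pos_y_5 = 2, pos_z_5 = 1, radius_5 = 1, pos_x_6 = 6, pos_y_6 = 3, pos_z_6 = 7, radius_6 = 2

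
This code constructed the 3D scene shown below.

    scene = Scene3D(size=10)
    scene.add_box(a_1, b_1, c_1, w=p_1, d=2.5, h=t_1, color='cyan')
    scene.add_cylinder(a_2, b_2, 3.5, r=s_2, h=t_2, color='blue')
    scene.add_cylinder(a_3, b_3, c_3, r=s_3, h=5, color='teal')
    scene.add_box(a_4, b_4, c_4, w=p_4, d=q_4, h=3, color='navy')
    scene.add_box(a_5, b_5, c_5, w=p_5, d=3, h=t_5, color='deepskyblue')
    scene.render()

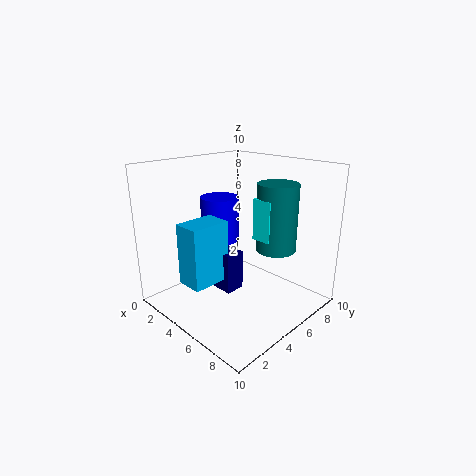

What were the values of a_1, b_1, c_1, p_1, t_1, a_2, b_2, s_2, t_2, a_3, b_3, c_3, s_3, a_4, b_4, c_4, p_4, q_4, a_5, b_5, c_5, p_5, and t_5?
a_1 = 5
b_1 = 6.5
c_1 = 4.5
p_1 = 1.5
t_1 = 3
a_2 = 1.5
b_2 = 6.5
s_2 = 1.5
t_2 = 3.5
a_3 = 6
b_3 = 8
c_3 = 3.5
s_3 = 1.5
a_4 = 2.5
b_4 = 4.5
c_4 = 0.5
p_4 = 2
q_4 = 1.5
a_5 = 2
b_5 = 2
c_5 = 1.5
p_5 = 2
t_5 = 4.5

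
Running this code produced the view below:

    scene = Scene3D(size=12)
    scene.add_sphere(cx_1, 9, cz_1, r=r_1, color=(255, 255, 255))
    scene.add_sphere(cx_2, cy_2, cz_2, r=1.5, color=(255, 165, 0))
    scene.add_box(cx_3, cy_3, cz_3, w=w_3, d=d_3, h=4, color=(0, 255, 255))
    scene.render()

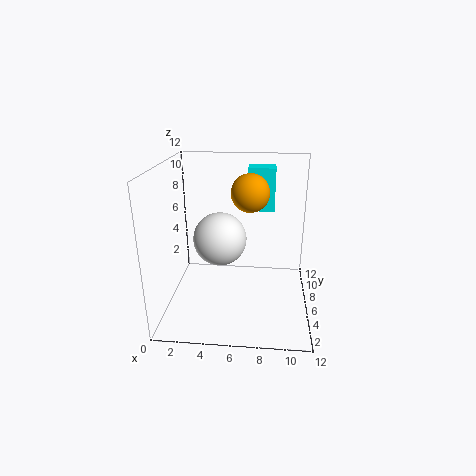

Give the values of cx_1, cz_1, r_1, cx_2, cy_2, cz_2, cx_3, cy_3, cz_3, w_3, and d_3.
cx_1 = 4; cz_1 = 4.5; r_1 = 2.5; cx_2 = 7; cy_2 = 5.5; cz_2 = 10; cx_3 = 6.5; cy_3 = 10; cz_3 = 7; w_3 = 2.5; d_3 = 2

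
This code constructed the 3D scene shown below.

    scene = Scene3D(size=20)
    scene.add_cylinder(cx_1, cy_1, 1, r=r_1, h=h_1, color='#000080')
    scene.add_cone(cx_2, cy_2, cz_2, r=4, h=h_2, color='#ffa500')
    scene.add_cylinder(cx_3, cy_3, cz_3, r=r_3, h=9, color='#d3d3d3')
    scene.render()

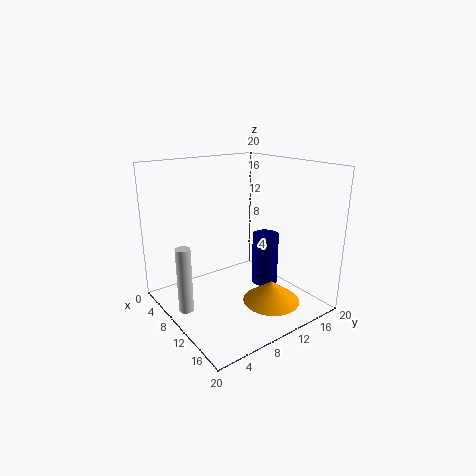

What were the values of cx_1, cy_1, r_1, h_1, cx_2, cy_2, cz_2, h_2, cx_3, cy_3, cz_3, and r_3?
cx_1 = 9; cy_1 = 16; r_1 = 2; h_1 = 8; cx_2 = 14; cy_2 = 13; cz_2 = 1; h_2 = 3; cx_3 = 9; cy_3 = 2; cz_3 = 1; r_3 = 1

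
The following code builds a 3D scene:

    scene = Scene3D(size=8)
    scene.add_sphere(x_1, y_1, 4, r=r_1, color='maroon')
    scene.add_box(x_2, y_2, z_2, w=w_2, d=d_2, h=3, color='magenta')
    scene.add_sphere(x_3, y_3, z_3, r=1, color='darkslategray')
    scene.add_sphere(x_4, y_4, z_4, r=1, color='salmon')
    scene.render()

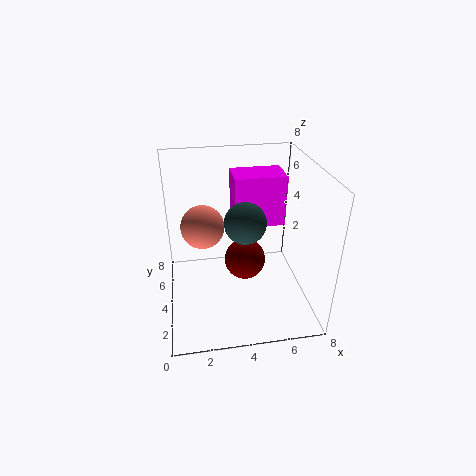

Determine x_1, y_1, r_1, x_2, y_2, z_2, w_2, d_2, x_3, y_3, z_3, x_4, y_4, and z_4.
x_1 = 4; y_1 = 2; r_1 = 1; x_2 = 4; y_2 = 5; z_2 = 4; w_2 = 3; d_2 = 2; x_3 = 4; y_3 = 2; z_3 = 6; x_4 = 2; y_4 = 2; z_4 = 6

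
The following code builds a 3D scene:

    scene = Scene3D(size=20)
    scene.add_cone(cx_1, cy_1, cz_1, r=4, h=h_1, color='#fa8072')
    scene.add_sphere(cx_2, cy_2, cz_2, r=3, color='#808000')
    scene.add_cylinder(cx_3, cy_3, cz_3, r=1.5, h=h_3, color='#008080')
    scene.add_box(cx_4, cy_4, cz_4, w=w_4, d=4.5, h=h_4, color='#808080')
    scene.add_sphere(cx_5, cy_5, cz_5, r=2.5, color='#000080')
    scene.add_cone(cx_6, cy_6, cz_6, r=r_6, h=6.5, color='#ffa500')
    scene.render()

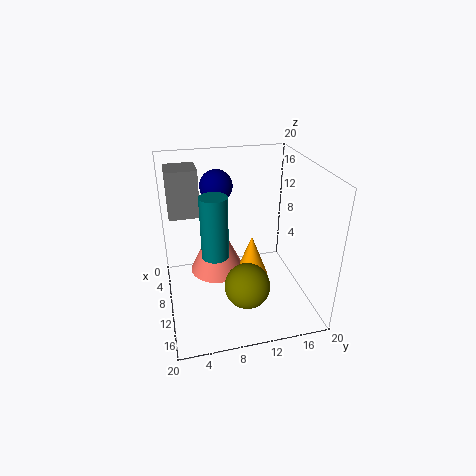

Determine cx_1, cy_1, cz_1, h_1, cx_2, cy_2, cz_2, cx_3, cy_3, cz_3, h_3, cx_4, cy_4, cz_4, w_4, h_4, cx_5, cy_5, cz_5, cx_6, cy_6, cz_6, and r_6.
cx_1 = 7; cy_1 = 7.5; cz_1 = 3.5; h_1 = 8.5; cx_2 = 15; cy_2 = 10; cz_2 = 5.5; cx_3 = 17.5; cy_3 = 5.5; cz_3 = 12.5; h_3 = 7; cx_4 = 1; cy_4 = 1; cz_4 = 11.5; w_4 = 4.5; h_4 = 7; cx_5 = 2.5; cy_5 = 8.5; cz_5 = 15; cx_6 = 8.5; cy_6 = 12.5; cz_6 = 2.5; r_6 = 2.5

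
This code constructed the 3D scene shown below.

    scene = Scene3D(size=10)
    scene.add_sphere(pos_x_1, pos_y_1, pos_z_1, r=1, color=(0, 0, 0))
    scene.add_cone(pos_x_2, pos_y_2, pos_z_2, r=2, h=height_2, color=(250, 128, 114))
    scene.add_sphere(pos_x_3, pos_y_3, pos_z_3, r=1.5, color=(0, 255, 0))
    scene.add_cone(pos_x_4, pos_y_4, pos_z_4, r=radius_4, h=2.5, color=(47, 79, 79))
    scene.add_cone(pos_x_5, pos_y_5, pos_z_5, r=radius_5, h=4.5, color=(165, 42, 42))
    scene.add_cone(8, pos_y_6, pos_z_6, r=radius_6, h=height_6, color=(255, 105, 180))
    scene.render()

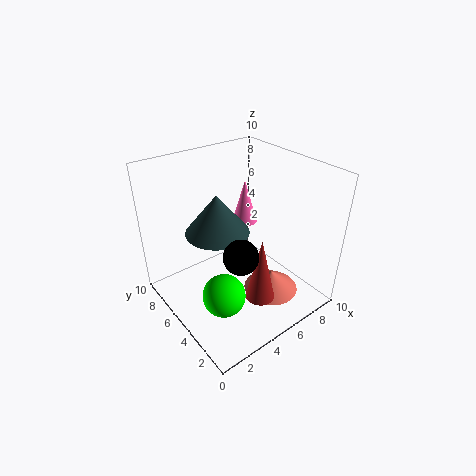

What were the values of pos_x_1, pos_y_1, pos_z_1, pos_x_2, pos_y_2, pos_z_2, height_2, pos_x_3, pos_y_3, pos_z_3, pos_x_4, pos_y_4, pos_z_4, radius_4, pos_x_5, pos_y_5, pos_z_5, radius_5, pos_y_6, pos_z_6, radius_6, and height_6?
pos_x_1 = 2.5
pos_y_1 = 1.5
pos_z_1 = 6.5
pos_x_2 = 7
pos_y_2 = 3.5
pos_z_2 = 0.5
height_2 = 1.5
pos_x_3 = 3
pos_y_3 = 4
pos_z_3 = 1.5
pos_x_4 = 3
pos_y_4 = 4.5
pos_z_4 = 6.5
radius_4 = 2
pos_x_5 = 5
pos_y_5 = 2.5
pos_z_5 = 1.5
radius_5 = 1
pos_y_6 = 8
pos_z_6 = 4
radius_6 = 1
height_6 = 3.5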